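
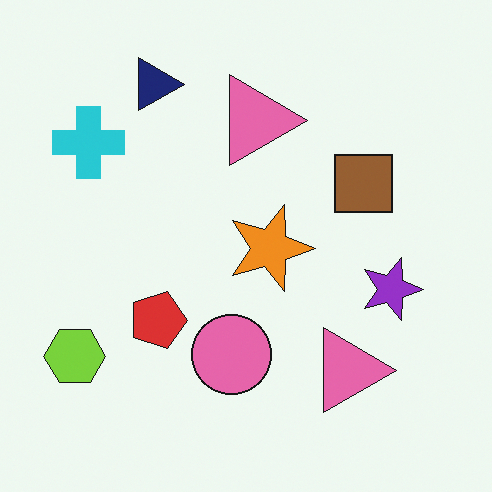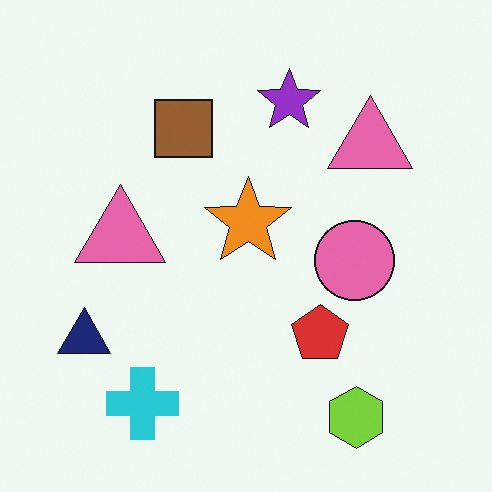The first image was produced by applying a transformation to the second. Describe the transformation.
The image was rotated 90° clockwise.

The lime hexagon sits in the bottom-right of the second image and the bottom-left of the first — consistent with a whole-image 90° clockwise rotation.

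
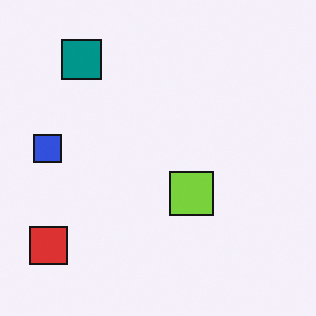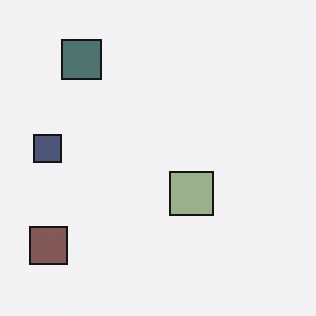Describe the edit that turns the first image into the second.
The image was heavily desaturated.

All colors are more muted and greyish — a global saturation change.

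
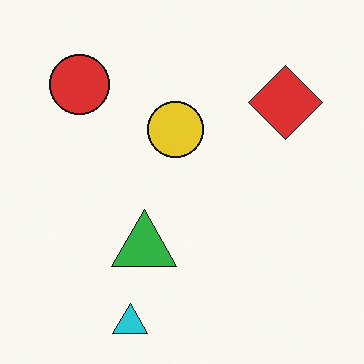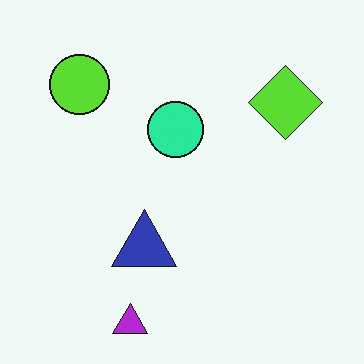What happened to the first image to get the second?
The transformation is: hue-shifted through roughly a third of the color wheel.

Every shape's color has rotated by the same amount around the hue wheel — a uniform hue shift.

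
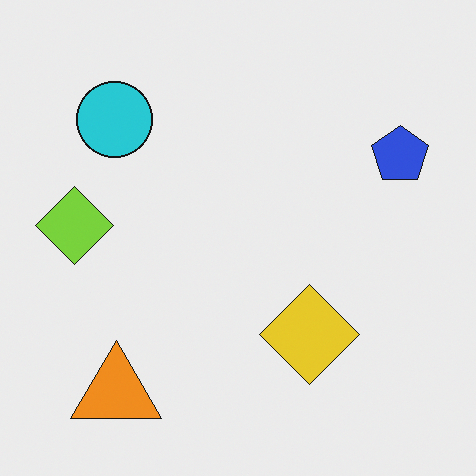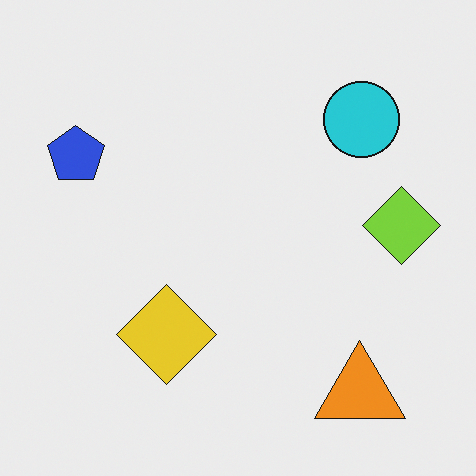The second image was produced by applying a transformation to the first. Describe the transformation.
This is the original image flipped horizontally (left ↔ right).

The lime diamond is in the left of the first image and the right of the second — shapes on opposite sides of the vertical midline have swapped in a mirror flip.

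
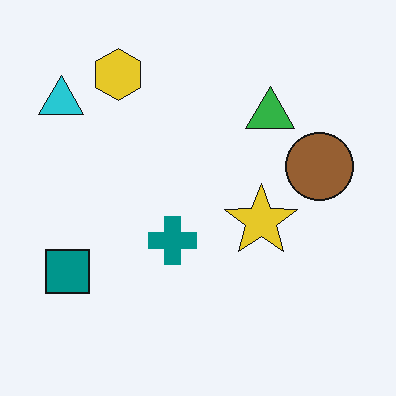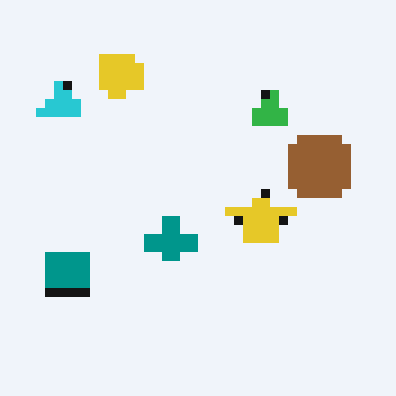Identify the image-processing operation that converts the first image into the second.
The transformation is: coarsely pixelated.

Shapes are reduced to large square blocks; fine edges and outlines are lost — a downscale-then-upscale (mosaic) effect.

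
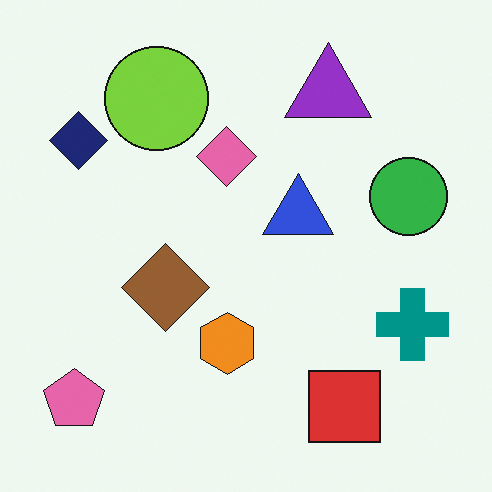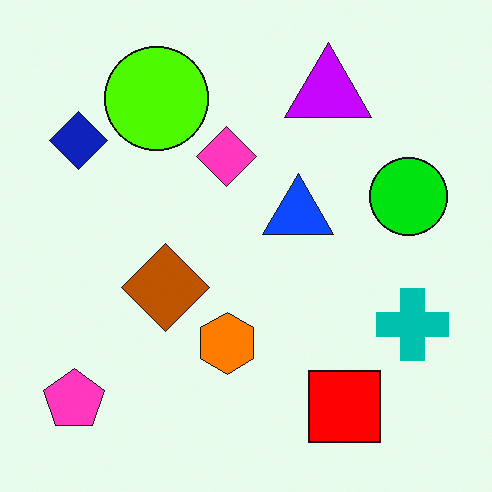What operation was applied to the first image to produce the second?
It was heavily oversaturated.

All colors are more vivid — a global saturation change.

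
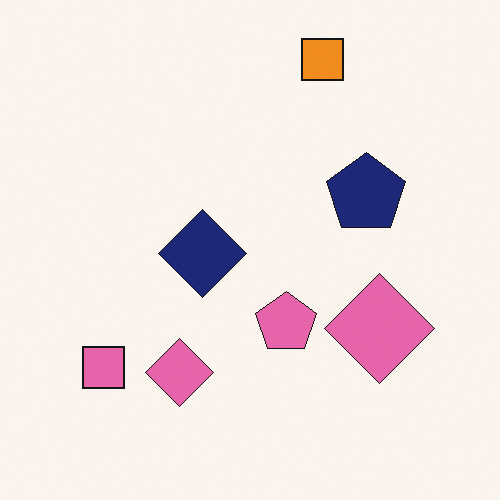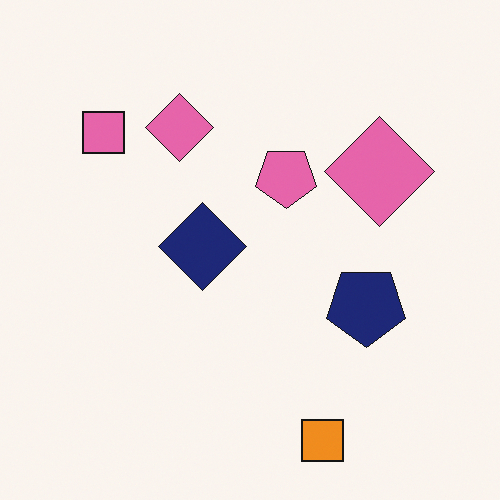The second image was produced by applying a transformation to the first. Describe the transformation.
The image was flipped vertically (top ↔ bottom).

The orange square is in the top of the first image and the bottom of the second — shapes on opposite sides of the horizontal midline have swapped in a mirror flip.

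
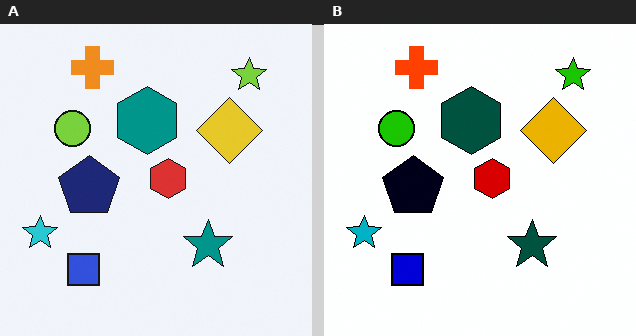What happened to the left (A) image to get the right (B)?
The image was given much higher contrast.

Tones are pushed away from mid-grey across the whole image — a global contrast change.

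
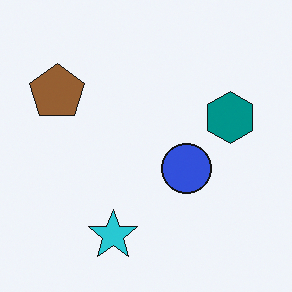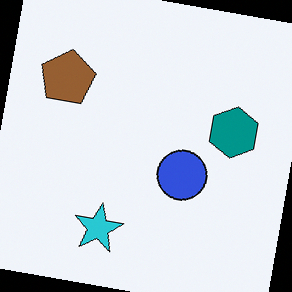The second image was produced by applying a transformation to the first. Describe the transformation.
The second image is the first rotated clockwise by a small amount.

Every shape is tilted by the same angle and the image corners show triangular fill wedges — a whole-image rotation by a non-right angle.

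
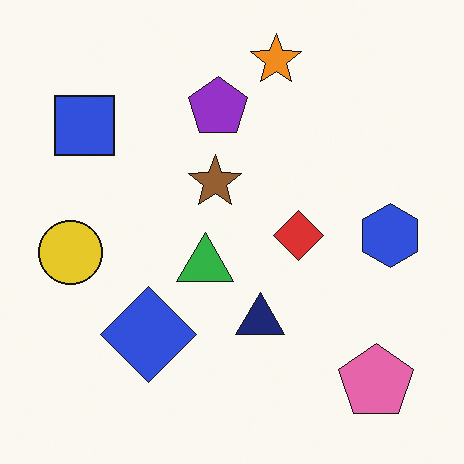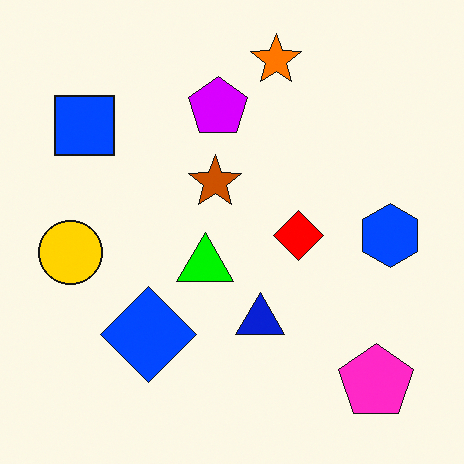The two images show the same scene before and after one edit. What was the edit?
Made much more vivid (saturation change).

All colors are more vivid — a global saturation change.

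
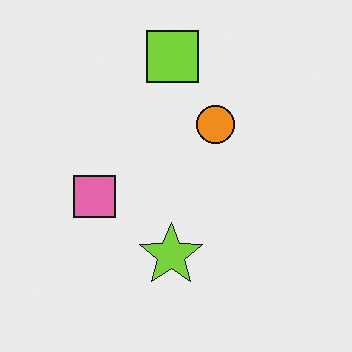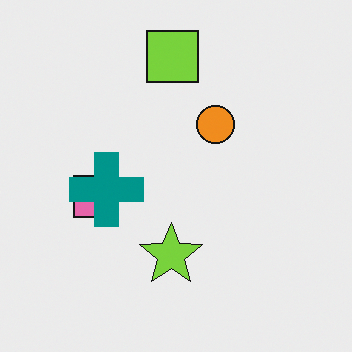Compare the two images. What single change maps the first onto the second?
It was overlaid with an additional teal cross.

A teal cross appears in the second image that is absent from the first.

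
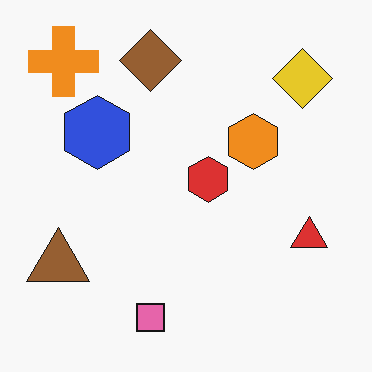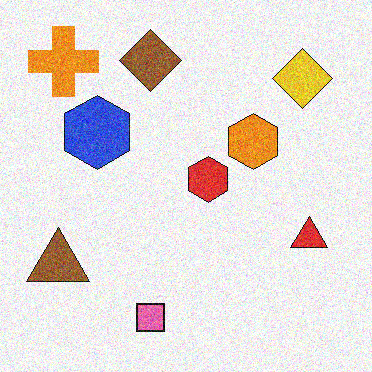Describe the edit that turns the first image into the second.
It was degraded with visible gaussian noise.

Random speckle covers the whole image, including the flat background.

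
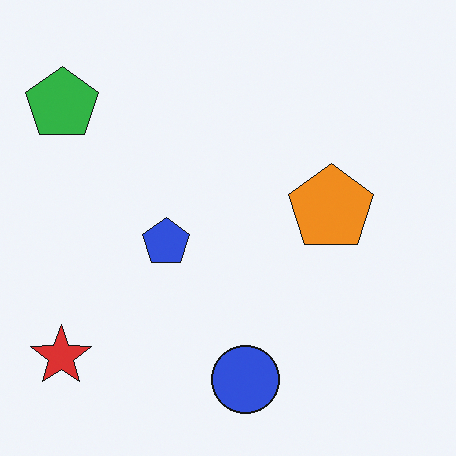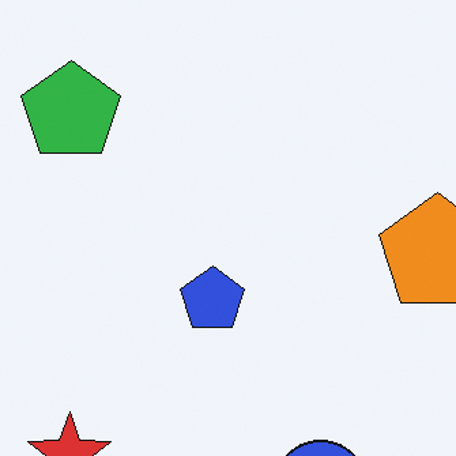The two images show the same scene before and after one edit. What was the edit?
Cropped slightly and scaled back up.

The visible shapes are larger and the field of view is narrower; shapes near the original edges may be partly or wholly outside the frame — a crop-and-rescale.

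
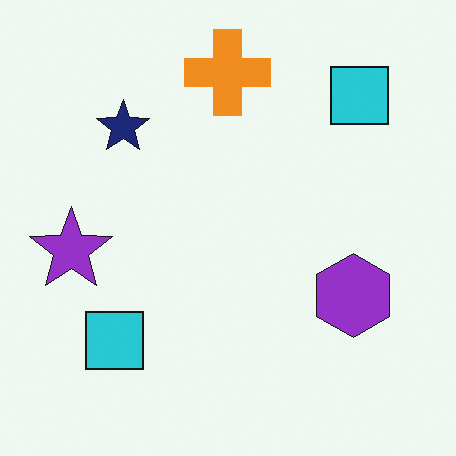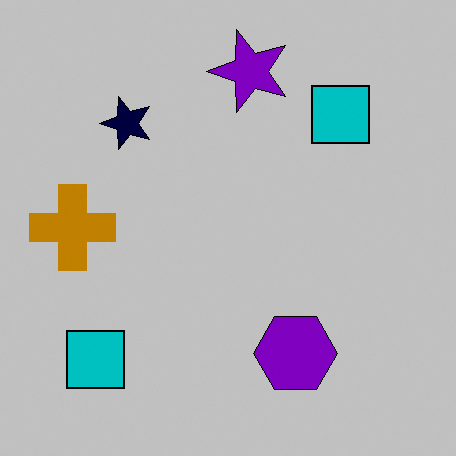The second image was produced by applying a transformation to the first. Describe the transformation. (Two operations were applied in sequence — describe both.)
It was aggressively posterized, then transposed (reflected across the top-left ↔ bottom-right diagonal).

Each flat color has snapped to a coarser quantized level — most visibly, the near-white background has dropped to a flat grey. Shapes have swapped their row and column positions — what was in the top-right is now in the bottom-left — a diagonal reflection.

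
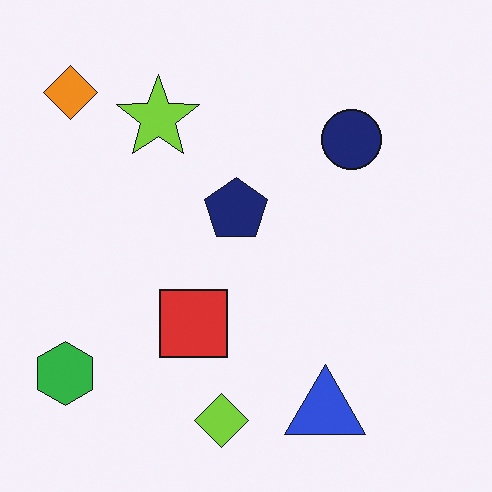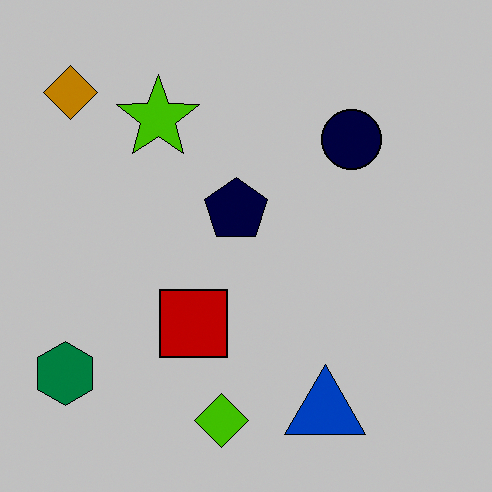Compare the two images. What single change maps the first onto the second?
The transformation is: aggressively posterized.

Each flat color has snapped to a coarser quantized level — most visibly, the near-white background has dropped to a flat grey.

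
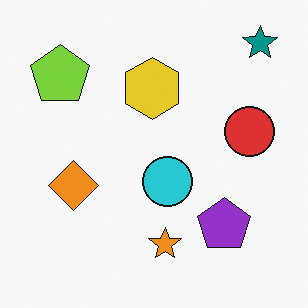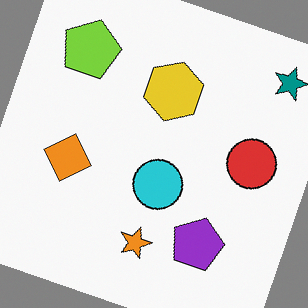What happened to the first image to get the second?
The second image is the first rotated clockwise by a clearly visible amount.

Every shape is tilted by the same angle and the image corners show triangular fill wedges — a whole-image rotation by a non-right angle.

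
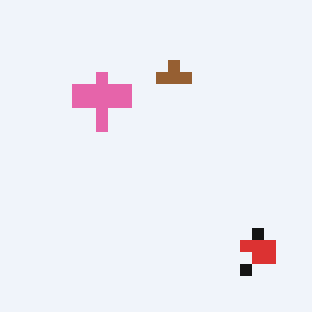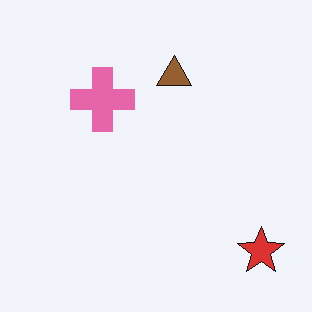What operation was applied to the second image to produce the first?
Coarsely pixelated.

Shapes are reduced to large square blocks; fine edges and outlines are lost — a downscale-then-upscale (mosaic) effect.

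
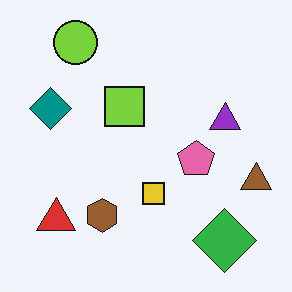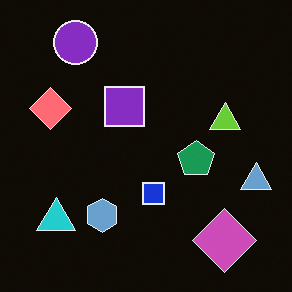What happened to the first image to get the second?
The image was color-inverted (negative).

The light background has become dark and every shape's color is its complement — a photographic negative.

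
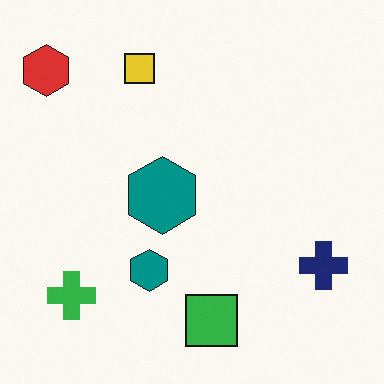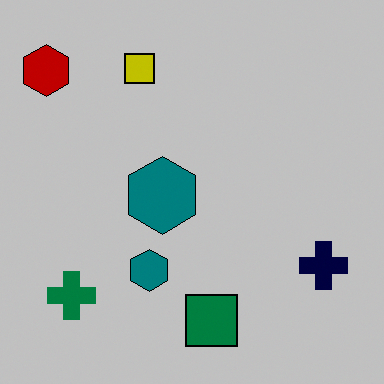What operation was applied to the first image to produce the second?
The second image is the first heavily posterized to just a handful of flat colors.

Each flat color has snapped to a coarser quantized level — most visibly, the near-white background has dropped to a flat grey.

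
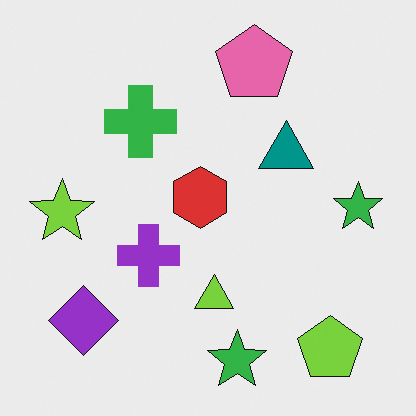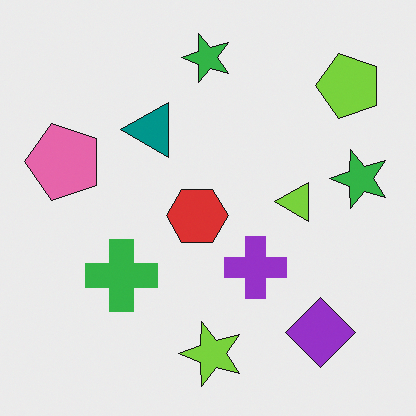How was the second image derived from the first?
The second image is the first rotated 90° counter-clockwise.

The lime pentagon sits in the bottom-right of the first image and the top-right of the second — consistent with a whole-image 90° counter-clockwise rotation.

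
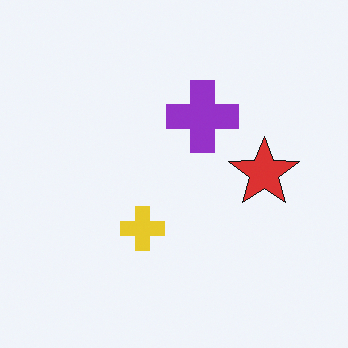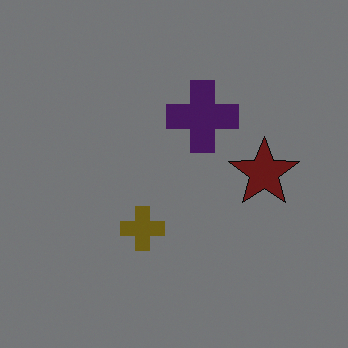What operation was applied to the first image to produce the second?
Darkened a lot.

Every pixel — background and shapes alike — is uniformly darkened.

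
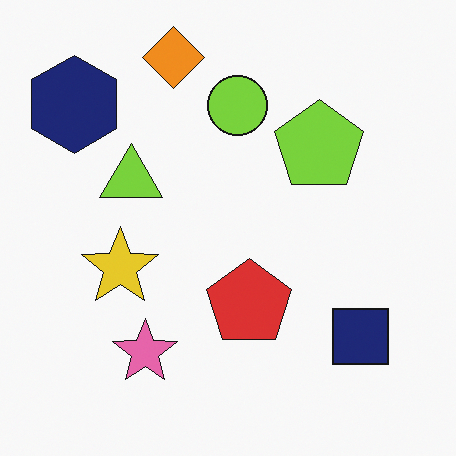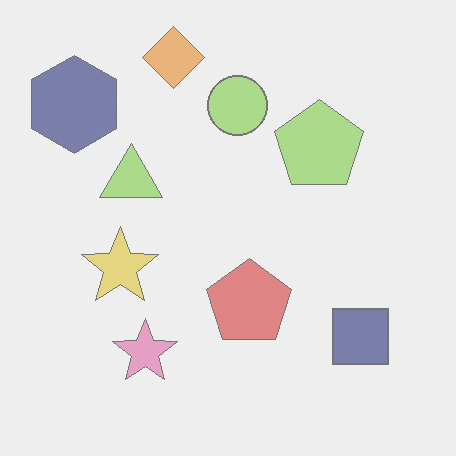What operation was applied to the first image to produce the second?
The second image is the first washed out (contrast reduced).

Tones are pushed toward mid-grey across the whole image — a global contrast change.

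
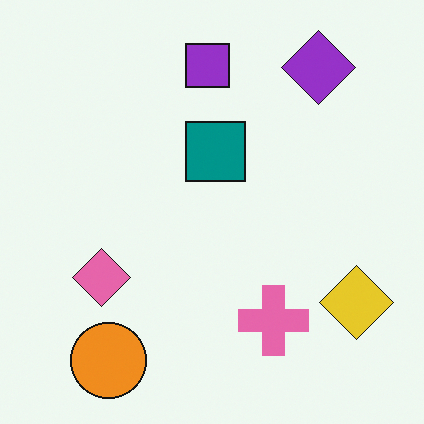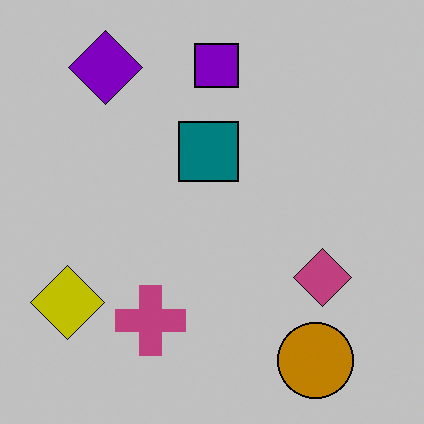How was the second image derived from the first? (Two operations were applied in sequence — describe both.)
This is the original image flipped horizontally (left ↔ right), then heavily posterized to just a handful of flat colors.

The yellow diamond is in the bottom-right of the first image and the bottom-left of the second — shapes on opposite sides of the vertical midline have swapped in a mirror flip. Each flat color has snapped to a coarser quantized level — most visibly, the near-white background has dropped to a flat grey.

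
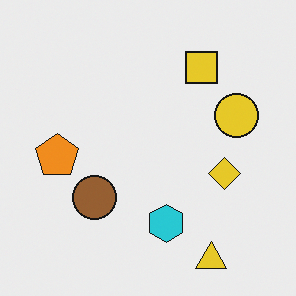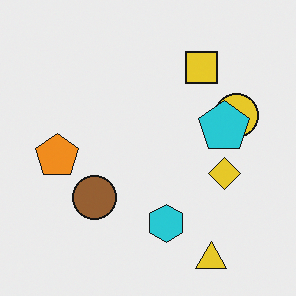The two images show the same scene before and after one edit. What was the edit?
The second image is the first overlaid with an additional cyan pentagon.

A cyan pentagon appears in the second image that is absent from the first.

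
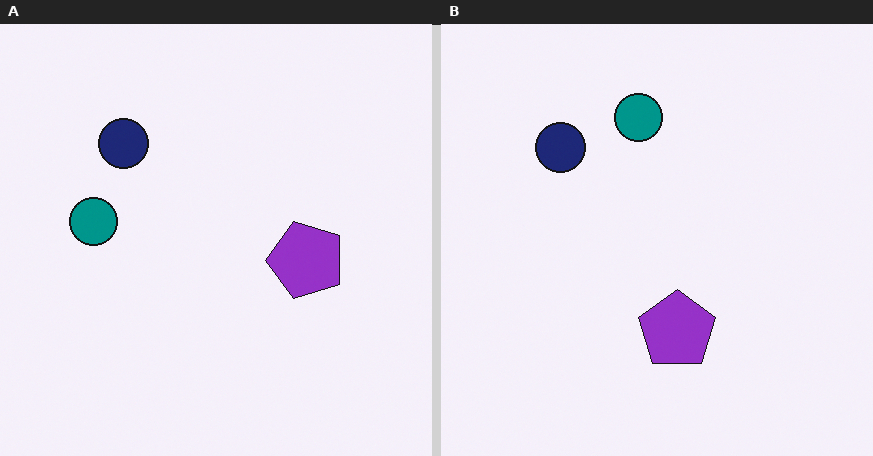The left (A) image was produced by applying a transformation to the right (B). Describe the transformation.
The image was transposed (reflected across the top-left ↔ bottom-right diagonal).

Shapes have swapped their row and column positions — what was in the top-right is now in the bottom-left — a diagonal reflection.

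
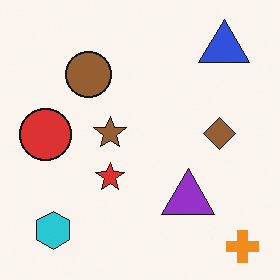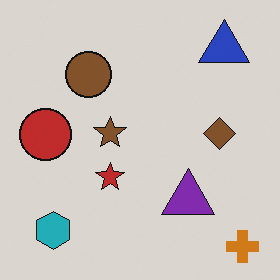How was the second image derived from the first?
It was slightly darkened.

Every pixel — background and shapes alike — is uniformly darkened.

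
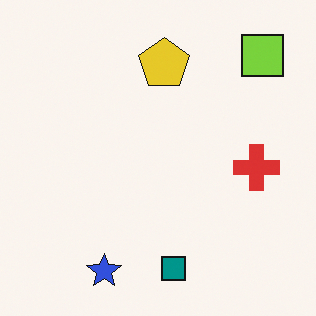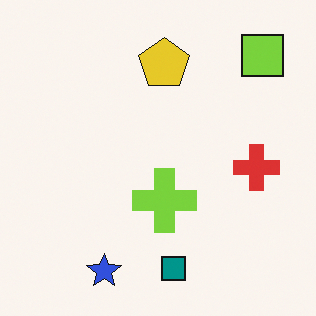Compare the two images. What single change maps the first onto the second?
Overlaid with an additional lime cross.

A lime cross appears in the second image that is absent from the first.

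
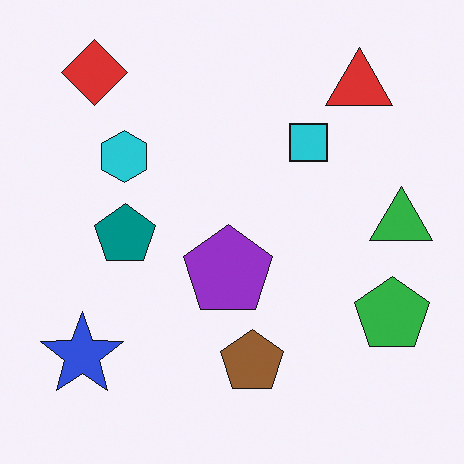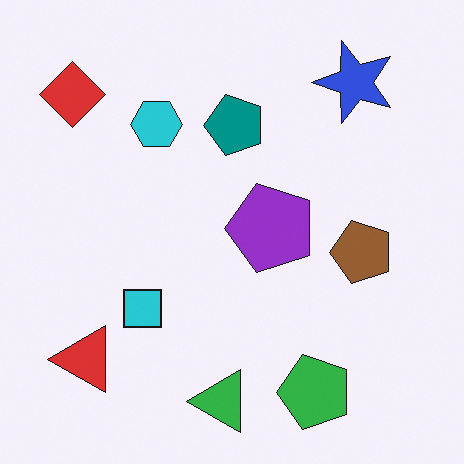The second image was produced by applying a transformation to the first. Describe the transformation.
The image was transposed (reflected across the top-left ↔ bottom-right diagonal).

Shapes have swapped their row and column positions — what was in the top-right is now in the bottom-left — a diagonal reflection.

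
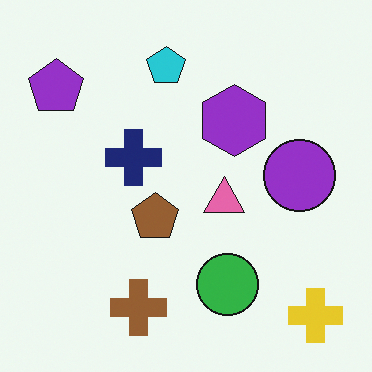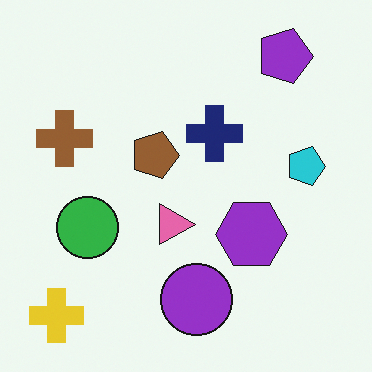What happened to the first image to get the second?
Rotated 90° clockwise.

The yellow cross sits in the bottom-right of the first image and the bottom-left of the second — consistent with a whole-image 90° clockwise rotation.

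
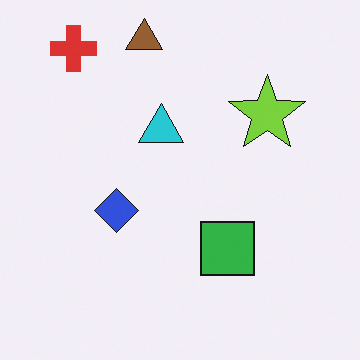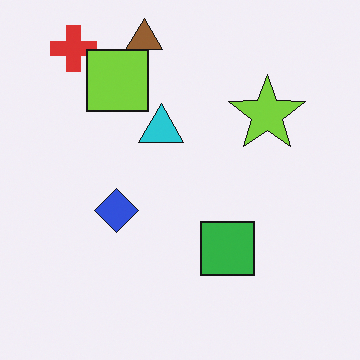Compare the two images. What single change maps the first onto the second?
The transformation is: overlaid with an additional lime square.

A lime square appears in the second image that is absent from the first.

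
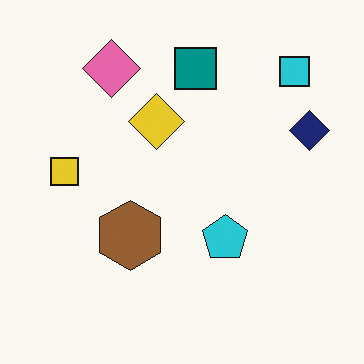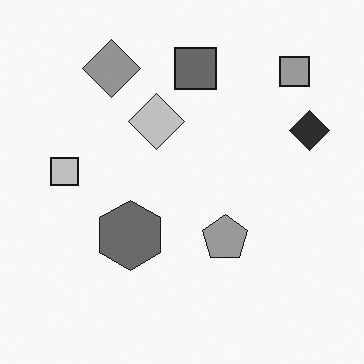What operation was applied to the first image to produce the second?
The transformation is: converted to grayscale.

All color is removed — every shape is now a shade of grey.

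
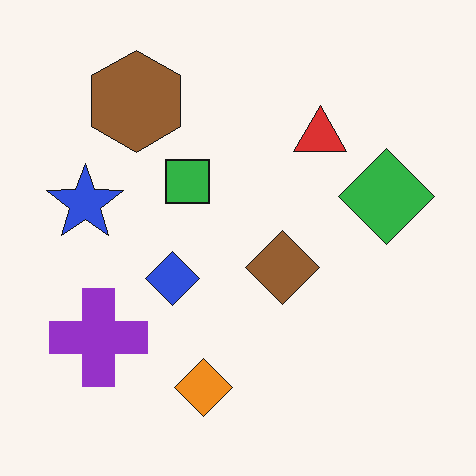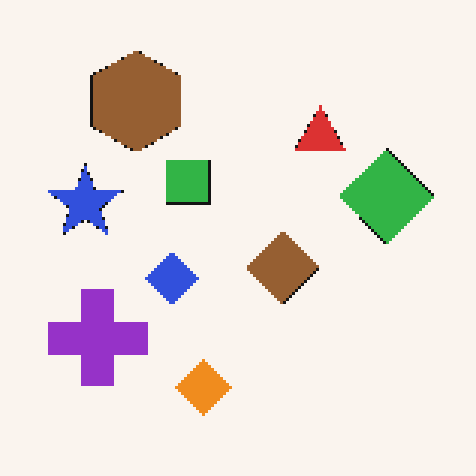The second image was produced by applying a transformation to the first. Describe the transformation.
It was lightly pixelated (a mild mosaic effect).

Shapes are reduced to large square blocks; fine edges and outlines are lost — a downscale-then-upscale (mosaic) effect.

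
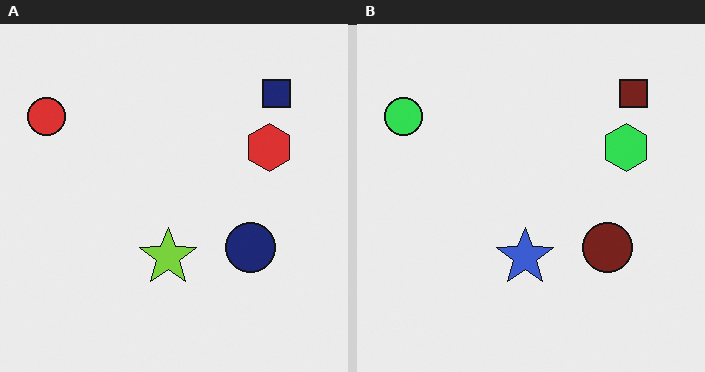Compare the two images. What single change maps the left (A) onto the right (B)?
Hue-shifted by a moderate amount.

Every shape's color has rotated by the same amount around the hue wheel — a uniform hue shift.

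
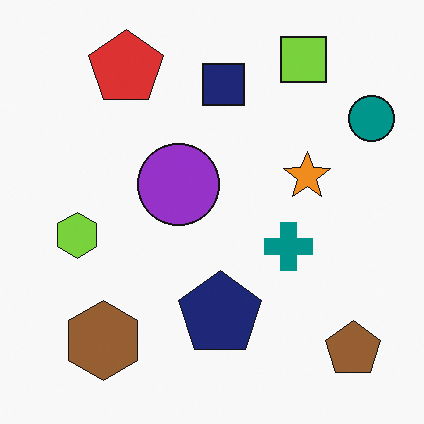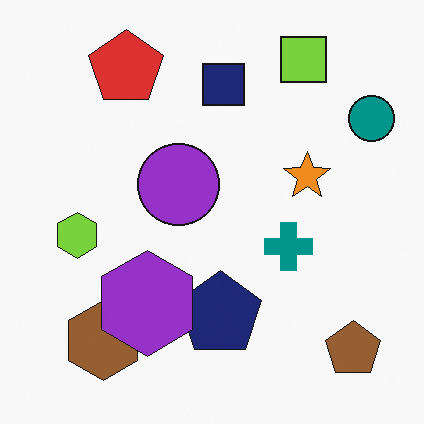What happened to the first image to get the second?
The transformation is: overlaid with an additional purple hexagon.

A purple hexagon appears in the second image that is absent from the first.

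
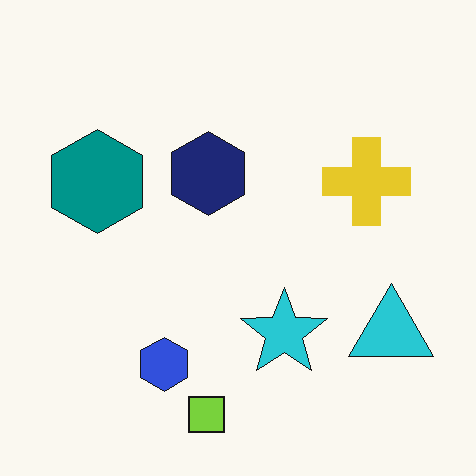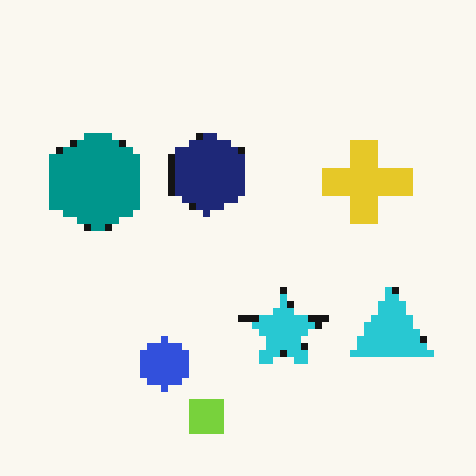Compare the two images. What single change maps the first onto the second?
The image was moderately pixelated.

Shapes are reduced to large square blocks; fine edges and outlines are lost — a downscale-then-upscale (mosaic) effect.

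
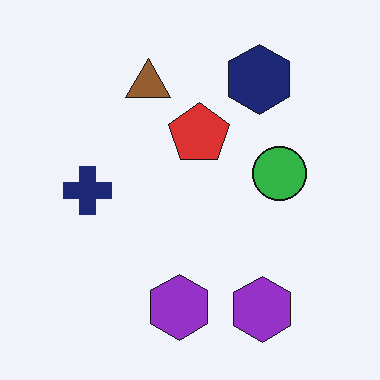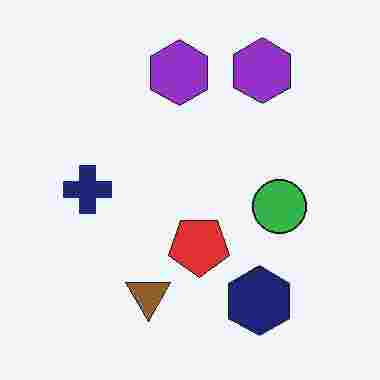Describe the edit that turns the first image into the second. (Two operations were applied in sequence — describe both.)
It was flipped vertically (top ↔ bottom), then heavily JPEG-compressed with obvious blocking artifacts.

The navy hexagon is in the top-right of the first image and the bottom-right of the second — shapes on opposite sides of the horizontal midline have swapped in a mirror flip. Blocky 8×8 compression artifacts appear around shape edges and the flat background shows ringing — characteristic JPEG degradation.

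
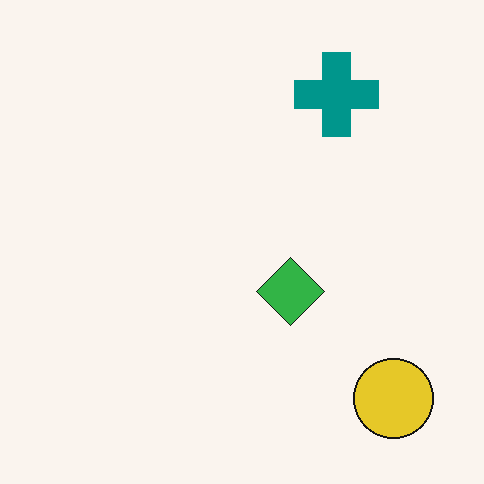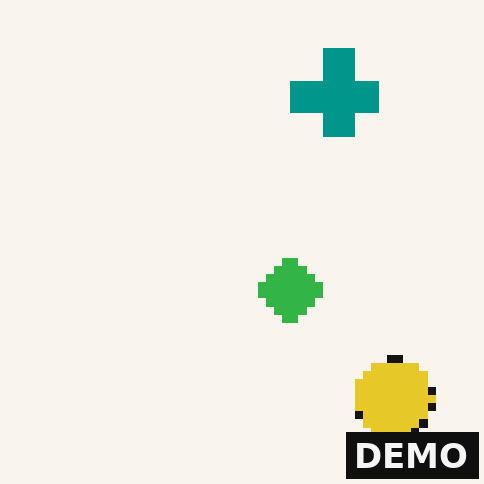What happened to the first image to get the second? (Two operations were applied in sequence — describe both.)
The image was moderately pixelated, then watermarked with the text "DEMO" in the lower-right corner.

Shapes are reduced to large square blocks; fine edges and outlines are lost — a downscale-then-upscale (mosaic) effect. A dark label reading "DEMO" appears in the lower-right corner.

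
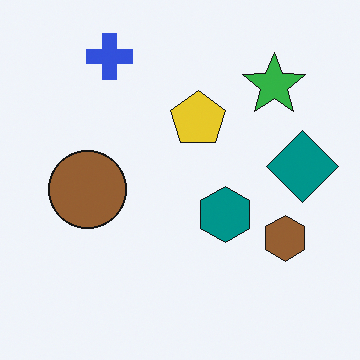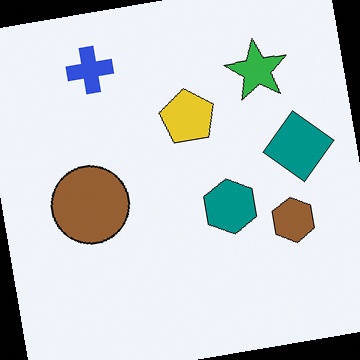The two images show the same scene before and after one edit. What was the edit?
This is the original image rotated counter-clockwise by a slight angle.

Every shape is tilted by the same angle and the image corners show triangular fill wedges — a whole-image rotation by a non-right angle.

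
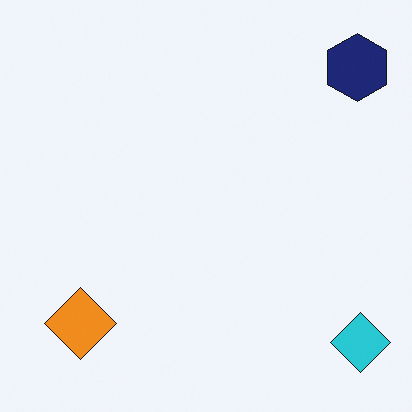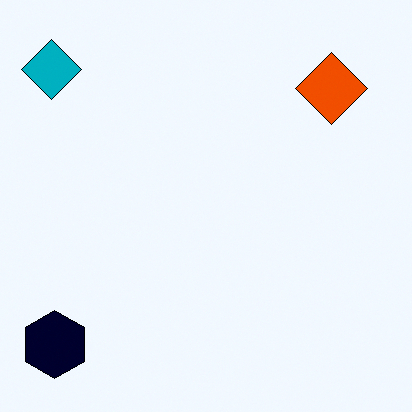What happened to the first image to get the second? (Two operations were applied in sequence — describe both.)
The image was given much higher contrast, then rotated 180°.

Tones are pushed away from mid-grey across the whole image — a global contrast change. The cyan diamond sits in the bottom-right of the first image and the top-left of the second — consistent with a whole-image 180° rotation.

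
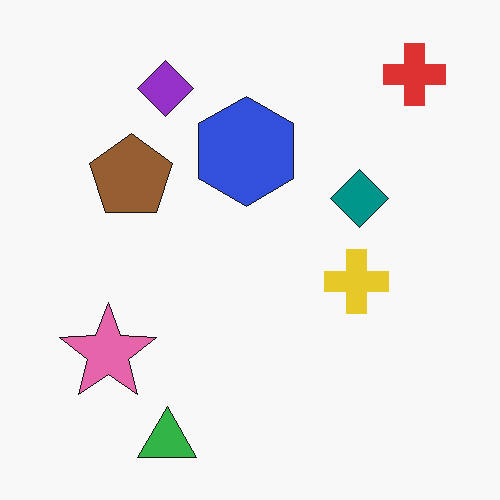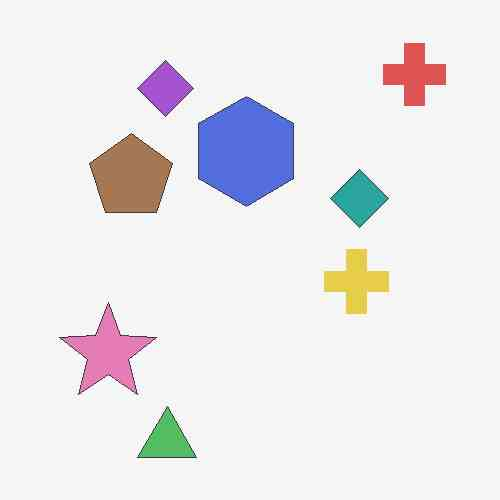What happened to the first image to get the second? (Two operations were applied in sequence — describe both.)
The second image is the first given slightly reduced contrast, then JPEG-compressed with visible artifacts.

Tones are pushed toward mid-grey across the whole image — a global contrast change. Blocky 8×8 compression artifacts appear around shape edges and the flat background shows ringing — characteristic JPEG degradation.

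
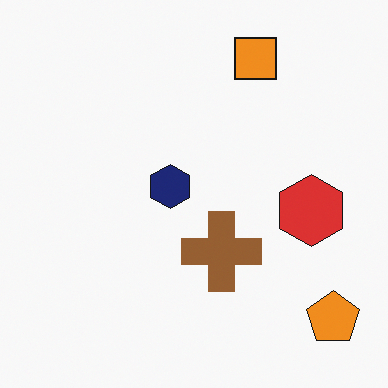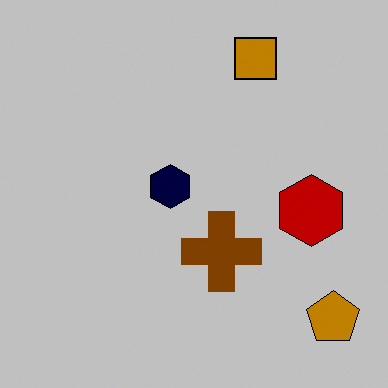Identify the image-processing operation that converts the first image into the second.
Heavily posterized to just a handful of flat colors.

Each flat color has snapped to a coarser quantized level — most visibly, the near-white background has dropped to a flat grey.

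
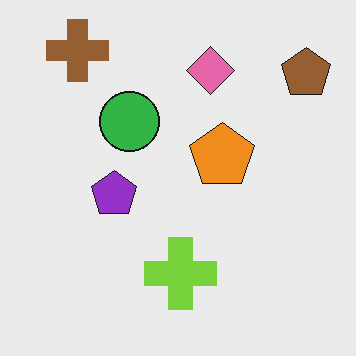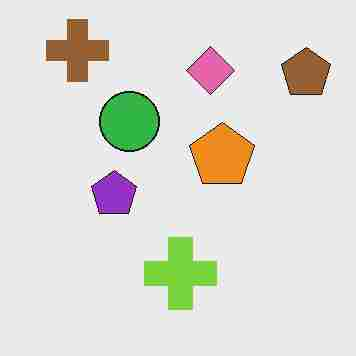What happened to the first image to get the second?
This is the original image heavily JPEG-compressed with obvious blocking artifacts.

Blocky 8×8 compression artifacts appear around shape edges and the flat background shows ringing — characteristic JPEG degradation.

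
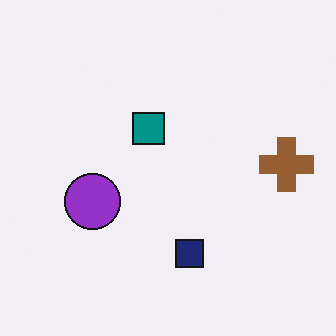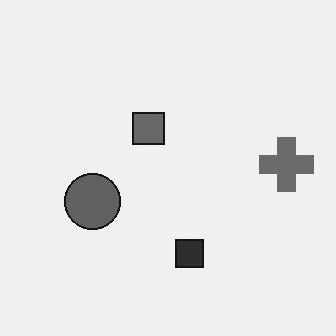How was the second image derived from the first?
Converted to grayscale.

All color is removed — every shape is now a shade of grey.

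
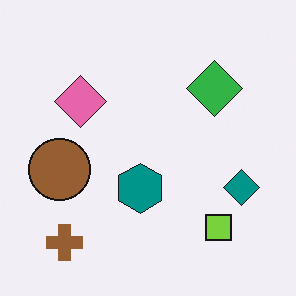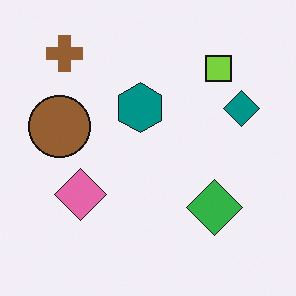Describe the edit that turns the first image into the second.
This is the original image flipped vertically (top ↔ bottom).

The brown cross is in the bottom-left of the first image and the top-left of the second — shapes on opposite sides of the horizontal midline have swapped in a mirror flip.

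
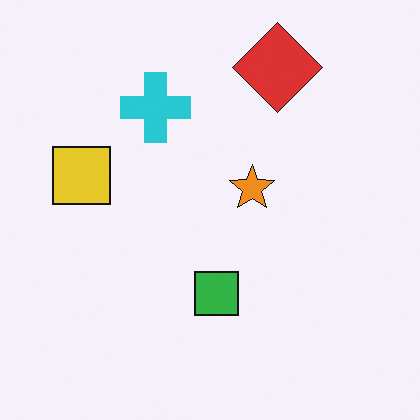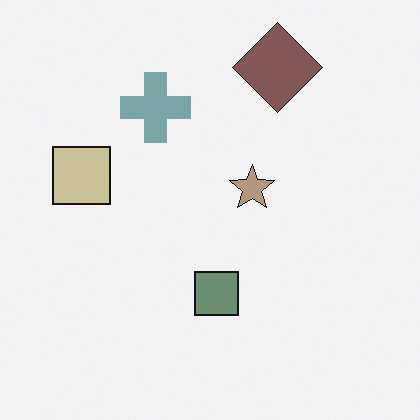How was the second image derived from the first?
The transformation is: heavily desaturated.

All colors are more muted and greyish — a global saturation change.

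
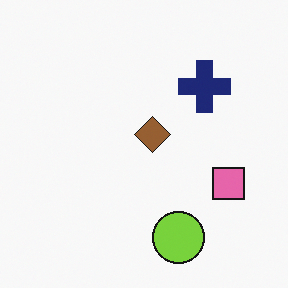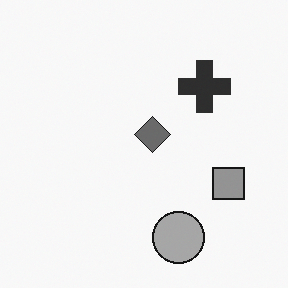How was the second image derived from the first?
It was converted to grayscale.

All color is removed — every shape is now a shade of grey.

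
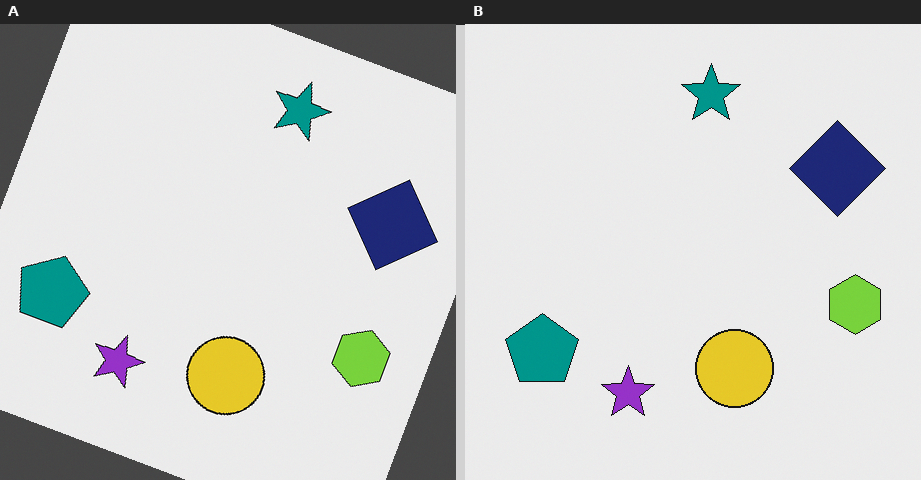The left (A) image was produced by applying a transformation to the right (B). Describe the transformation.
The left (A) image is the right (B) rotated clockwise by a clearly visible amount.

Every shape is tilted by the same angle and the image corners show triangular fill wedges — a whole-image rotation by a non-right angle.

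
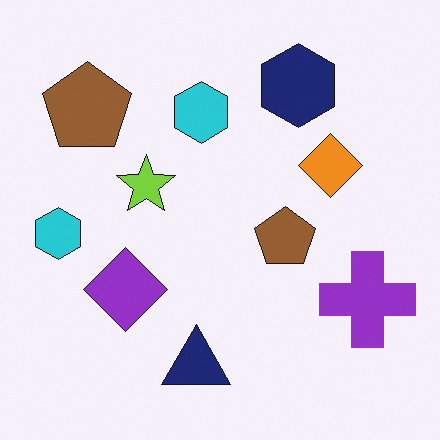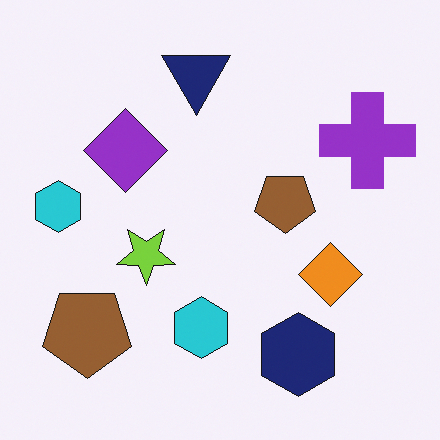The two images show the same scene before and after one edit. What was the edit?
The transformation is: flipped vertically (top ↔ bottom).

The navy triangle is in the bottom of the first image and the top of the second — shapes on opposite sides of the horizontal midline have swapped in a mirror flip.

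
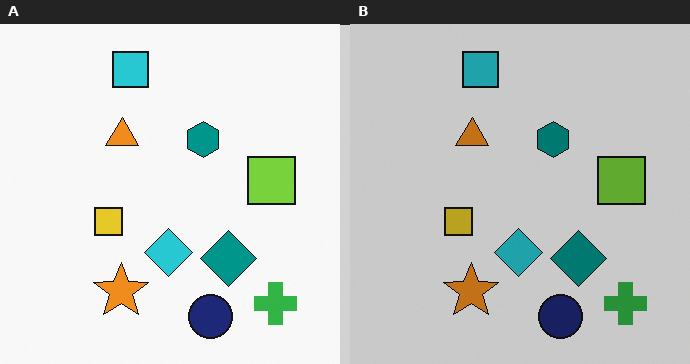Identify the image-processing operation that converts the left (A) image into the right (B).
The transformation is: darkened a little.

Every pixel — background and shapes alike — is uniformly darkened.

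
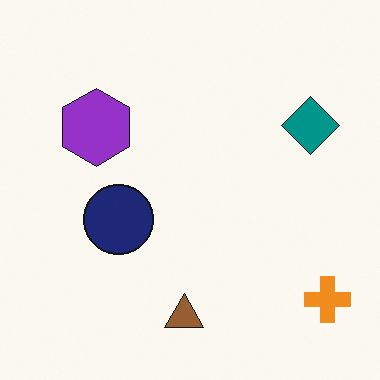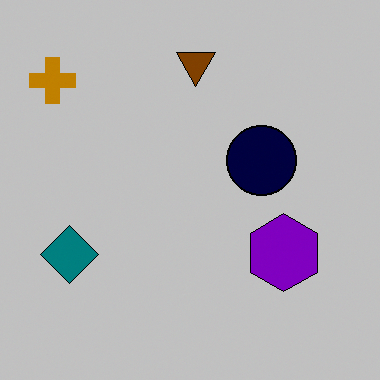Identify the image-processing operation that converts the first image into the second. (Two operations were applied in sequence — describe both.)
The second image is the first rotated 180°, then aggressively posterized.

The orange cross sits in the bottom-right of the first image and the top-left of the second — consistent with a whole-image 180° rotation. Each flat color has snapped to a coarser quantized level — most visibly, the near-white background has dropped to a flat grey.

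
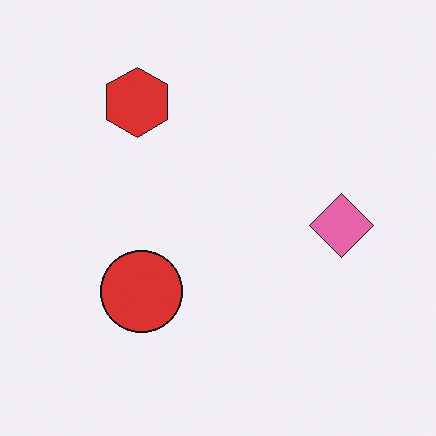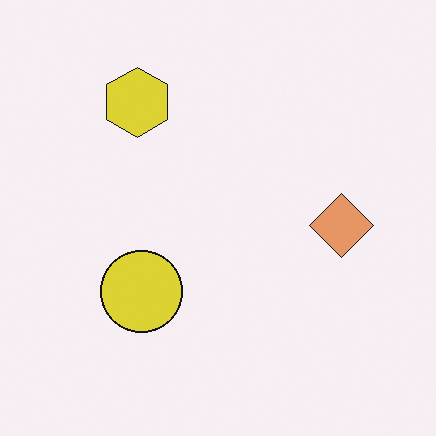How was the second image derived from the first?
This is the original image hue-shifted slightly.

Every shape's color has rotated by the same amount around the hue wheel — a uniform hue shift.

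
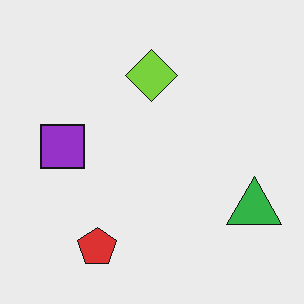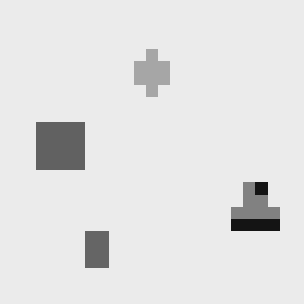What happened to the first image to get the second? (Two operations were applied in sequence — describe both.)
The second image is the first converted to grayscale, then coarsely pixelated.

All color is removed — every shape is now a shade of grey. Shapes are reduced to large square blocks; fine edges and outlines are lost — a downscale-then-upscale (mosaic) effect.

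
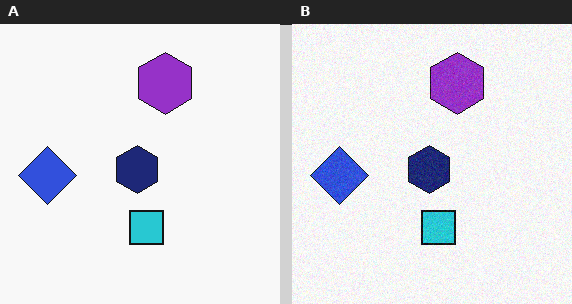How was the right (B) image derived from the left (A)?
This is the original image degraded with light additive noise.

Random speckle covers the whole image, including the flat background.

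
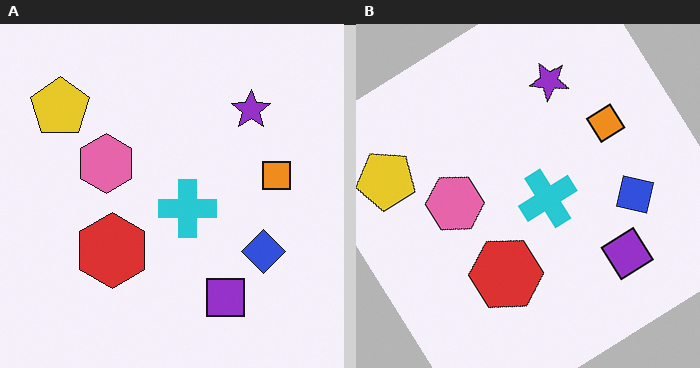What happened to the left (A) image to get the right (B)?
It was rotated counter-clockwise by a large amount — several tens of degrees.

Every shape is tilted by the same angle and the image corners show triangular fill wedges — a whole-image rotation by a non-right angle.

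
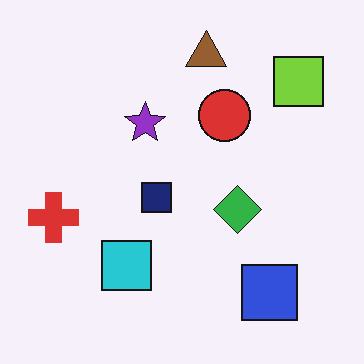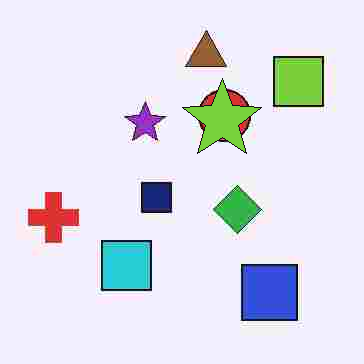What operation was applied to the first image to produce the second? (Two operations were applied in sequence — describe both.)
This is the original image degraded with heavy JPEG compression, then overlaid with an additional lime star.

Blocky 8×8 compression artifacts appear around shape edges and the flat background shows ringing — characteristic JPEG degradation. A lime star appears in the second image that is absent from the first.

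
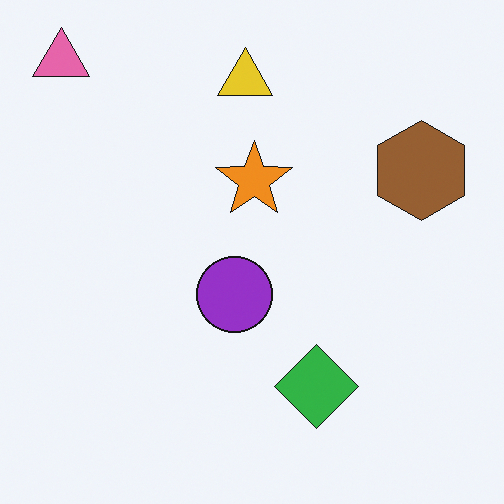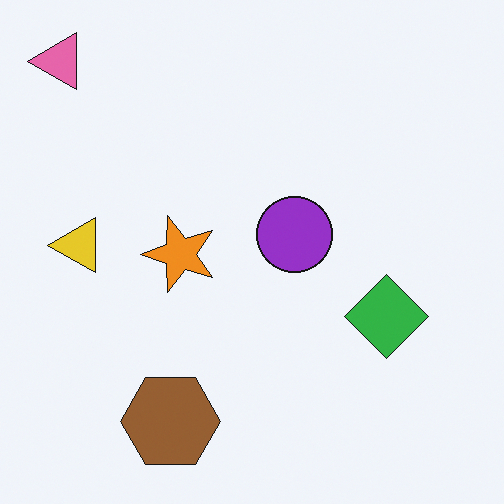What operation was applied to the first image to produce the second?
It was transposed (reflected across the top-left ↔ bottom-right diagonal).

Shapes have swapped their row and column positions — what was in the top-right is now in the bottom-left — a diagonal reflection.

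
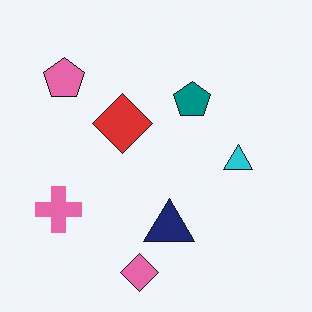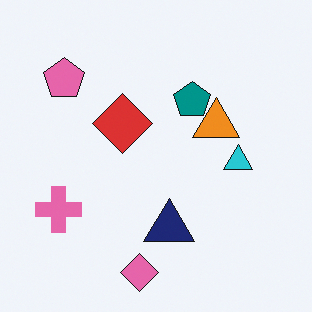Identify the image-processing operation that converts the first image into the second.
It was overlaid with an additional orange triangle.

An orange triangle appears in the second image that is absent from the first.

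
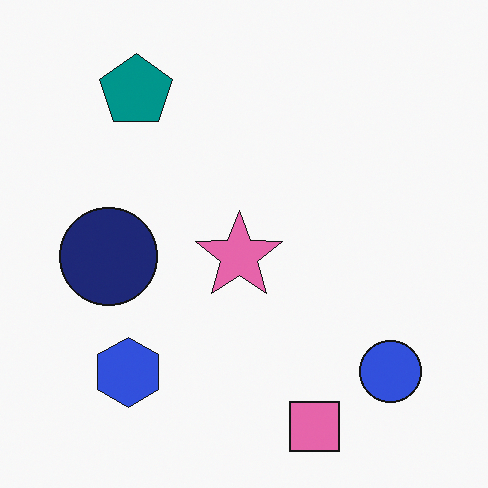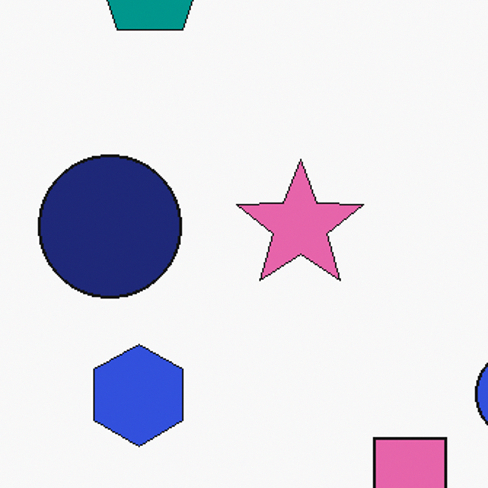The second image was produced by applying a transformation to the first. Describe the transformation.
It was cropped slightly and scaled back up.

The visible shapes are larger and the field of view is narrower; shapes near the original edges may be partly or wholly outside the frame — a crop-and-rescale.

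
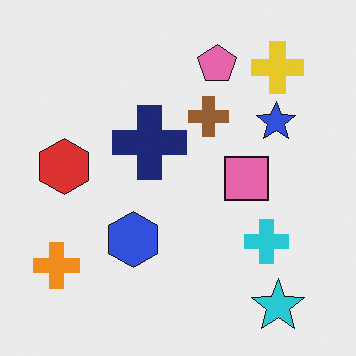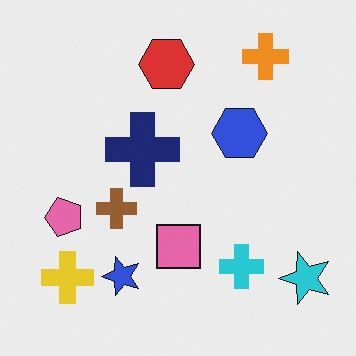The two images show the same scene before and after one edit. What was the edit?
It was transposed (reflected across the top-left ↔ bottom-right diagonal).

Shapes have swapped their row and column positions — what was in the top-right is now in the bottom-left — a diagonal reflection.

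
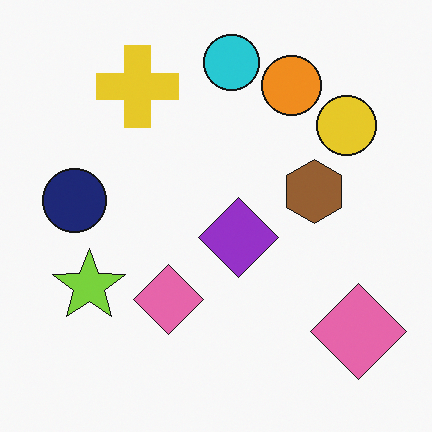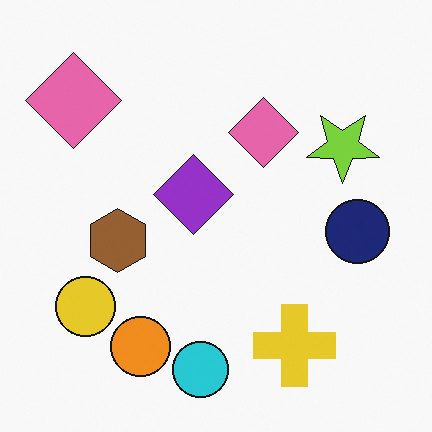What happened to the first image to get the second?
It was rotated 180°.

The yellow circle sits in the top-right of the first image and the bottom-left of the second — consistent with a whole-image 180° rotation.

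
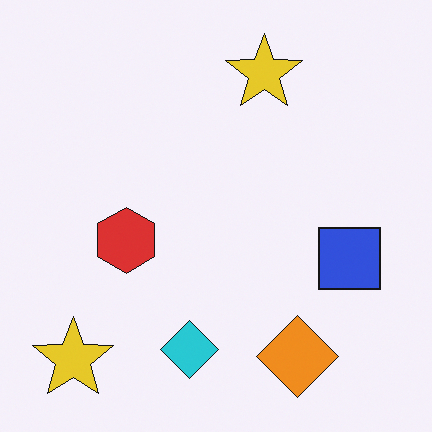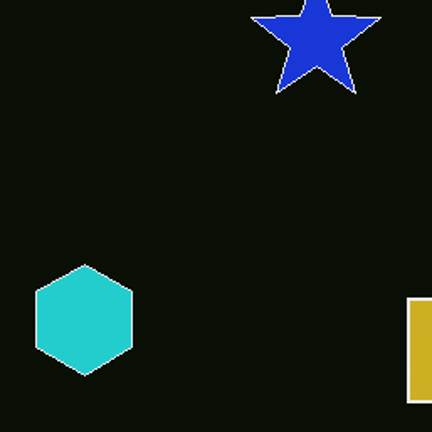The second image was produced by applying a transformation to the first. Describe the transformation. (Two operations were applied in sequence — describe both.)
This is the original image color-inverted (negative), then cropped tightly and scaled back up.

The light background has become dark and every shape's color is its complement — a photographic negative. The visible shapes are larger and the field of view is narrower; shapes near the original edges may be partly or wholly outside the frame — a crop-and-rescale.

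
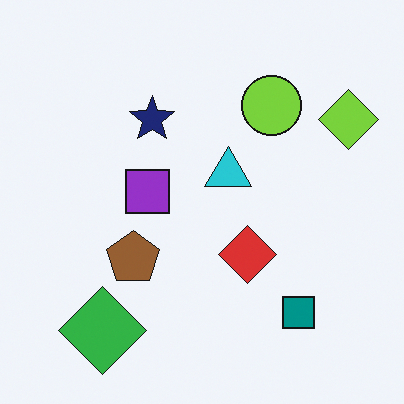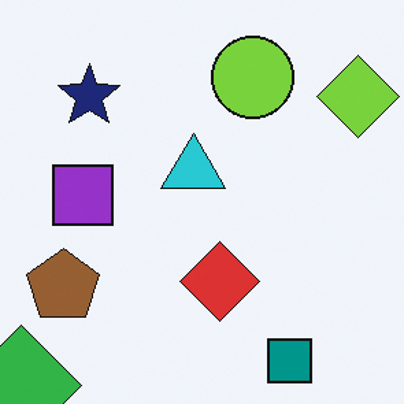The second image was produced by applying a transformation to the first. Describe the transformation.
The second image is the first cropped slightly and scaled back up.

The visible shapes are larger and the field of view is narrower; shapes near the original edges may be partly or wholly outside the frame — a crop-and-rescale.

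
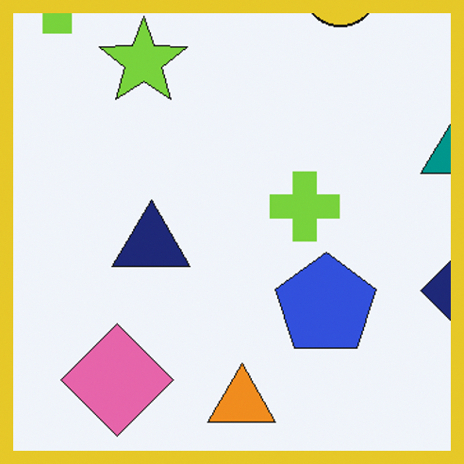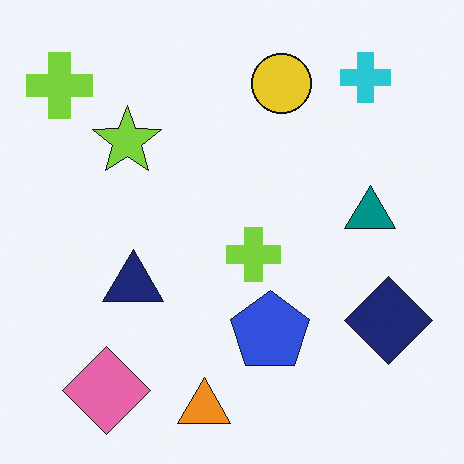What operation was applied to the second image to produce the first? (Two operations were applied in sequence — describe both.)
It was cropped slightly and scaled back up, then framed with a yellow border.

The visible shapes are larger and the field of view is narrower; shapes near the original edges may be partly or wholly outside the frame — a crop-and-rescale. A solid yellow frame runs around the edge of the first image, with the content slightly shrunk inside it.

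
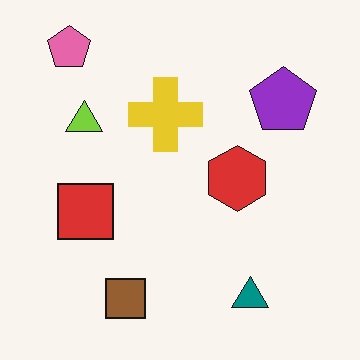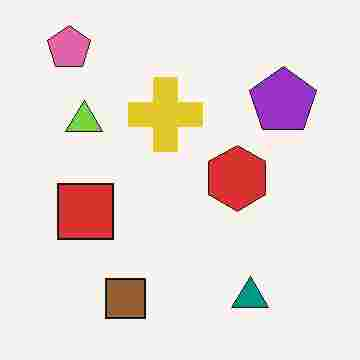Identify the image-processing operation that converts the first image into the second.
The image was degraded with heavy JPEG compression.

Blocky 8×8 compression artifacts appear around shape edges and the flat background shows ringing — characteristic JPEG degradation.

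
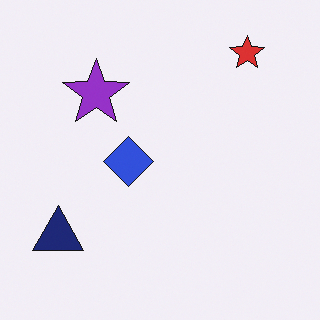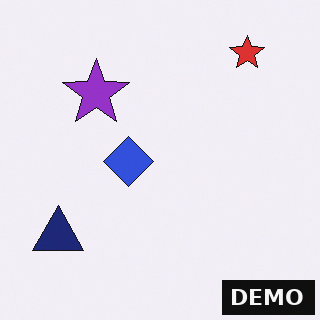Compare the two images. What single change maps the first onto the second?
The image was watermarked with the text "DEMO" in the lower-right corner.

A dark label reading "DEMO" appears in the lower-right corner.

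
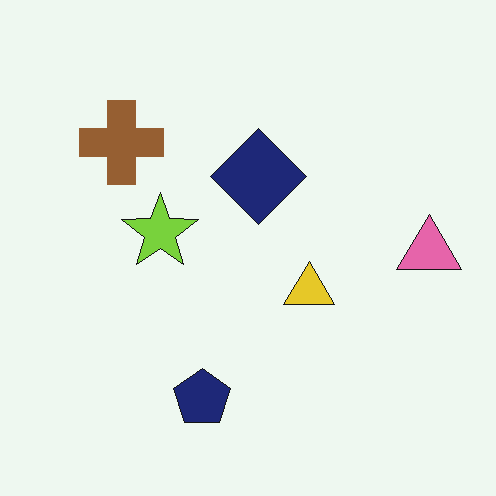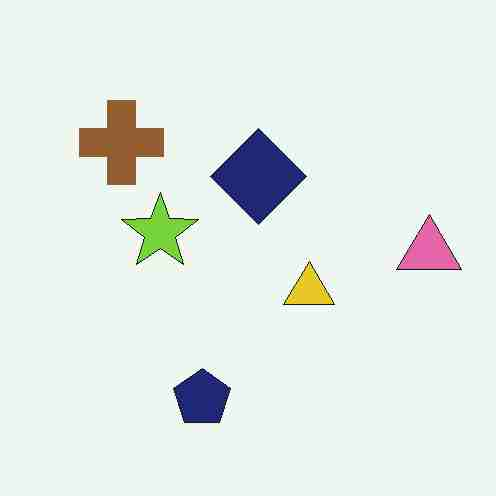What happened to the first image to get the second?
The second image is the first heavily JPEG-compressed with obvious blocking artifacts.

Blocky 8×8 compression artifacts appear around shape edges and the flat background shows ringing — characteristic JPEG degradation.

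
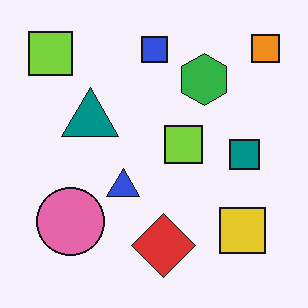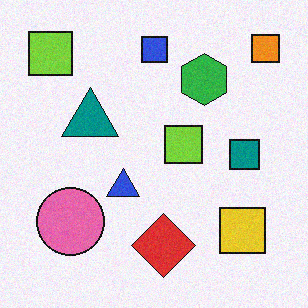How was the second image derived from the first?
The image was degraded with a light layer of grain.

Random speckle covers the whole image, including the flat background.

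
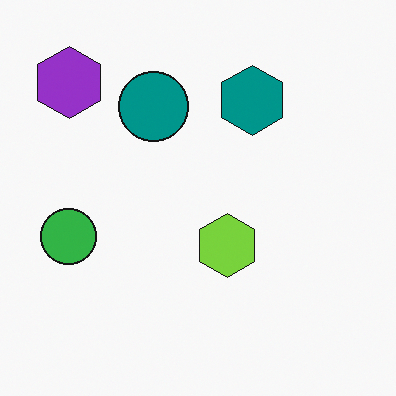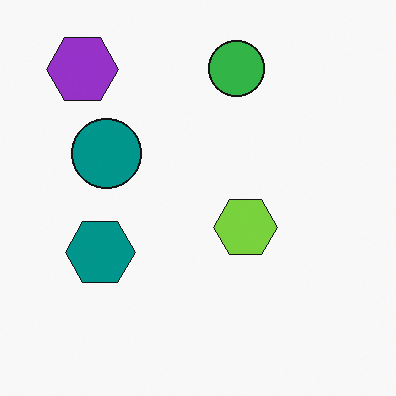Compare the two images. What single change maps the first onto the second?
The transformation is: transposed (reflected across the top-left ↔ bottom-right diagonal).

Shapes have swapped their row and column positions — what was in the top-right is now in the bottom-left — a diagonal reflection.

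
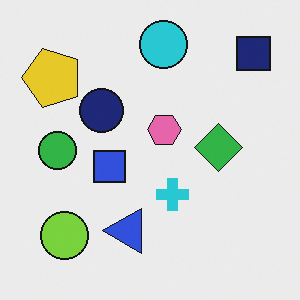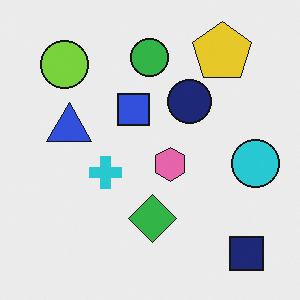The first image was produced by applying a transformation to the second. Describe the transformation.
Rotated 90° counter-clockwise.

The navy square sits in the bottom-right of the second image and the top-right of the first — consistent with a whole-image 90° counter-clockwise rotation.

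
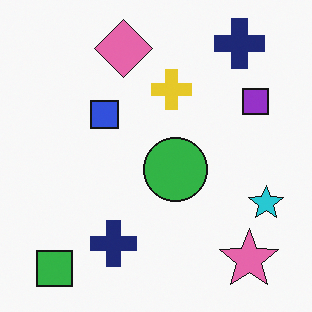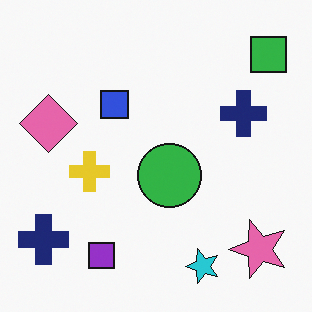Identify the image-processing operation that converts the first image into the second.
This is the original image transposed (reflected across the top-left ↔ bottom-right diagonal).

Shapes have swapped their row and column positions — what was in the top-right is now in the bottom-left — a diagonal reflection.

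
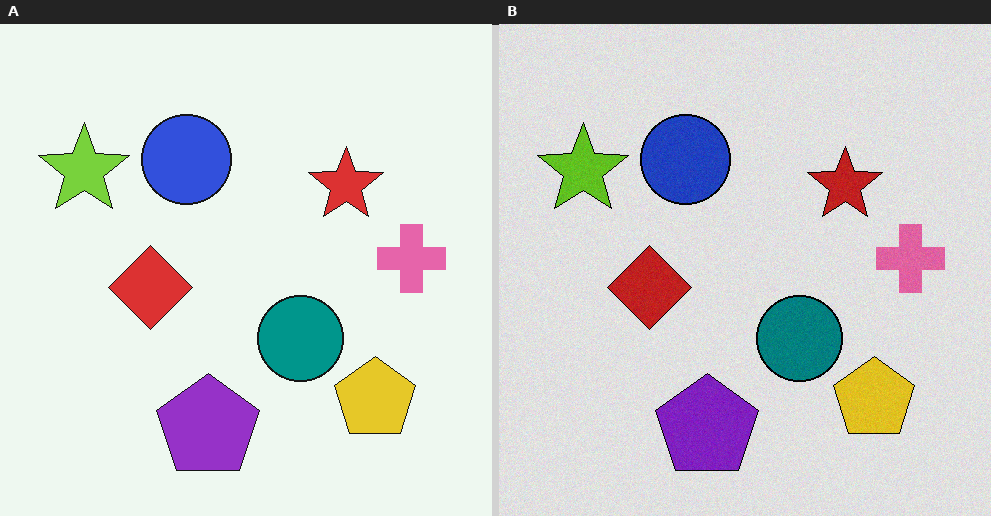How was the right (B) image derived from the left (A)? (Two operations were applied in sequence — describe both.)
Moderately posterized, then degraded with a light layer of grain.

Each flat color has snapped to a coarser quantized level — most visibly, the near-white background has dropped to a flat grey. Random speckle covers the whole image, including the flat background.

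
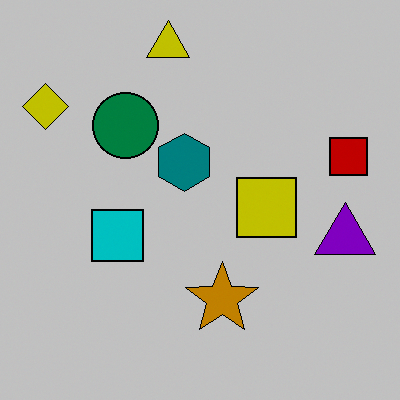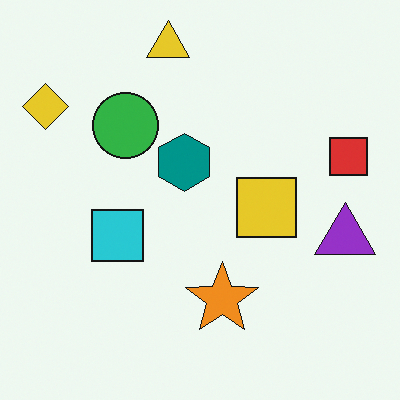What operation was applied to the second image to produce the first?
The first image is the second heavily posterized to just a handful of flat colors.

Each flat color has snapped to a coarser quantized level — most visibly, the near-white background has dropped to a flat grey.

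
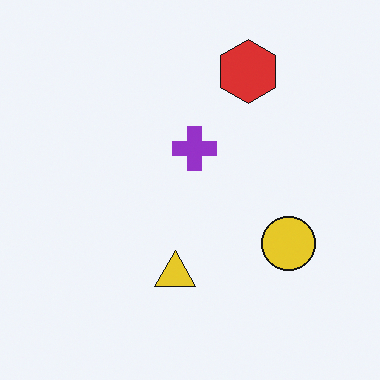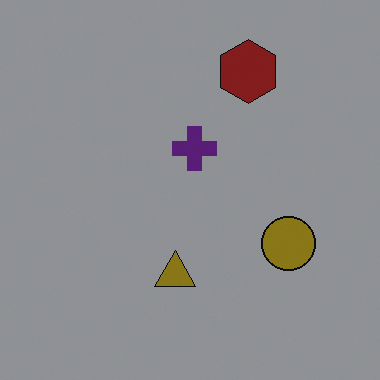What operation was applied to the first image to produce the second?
The image was substantially darkened.

Every pixel — background and shapes alike — is uniformly darkened.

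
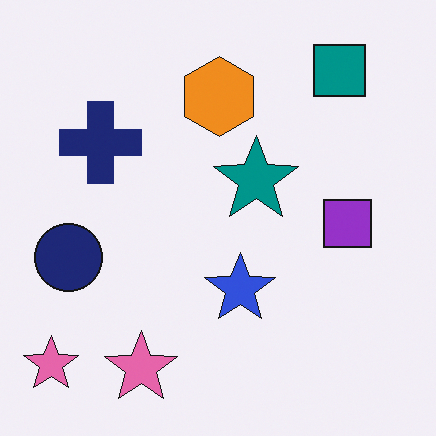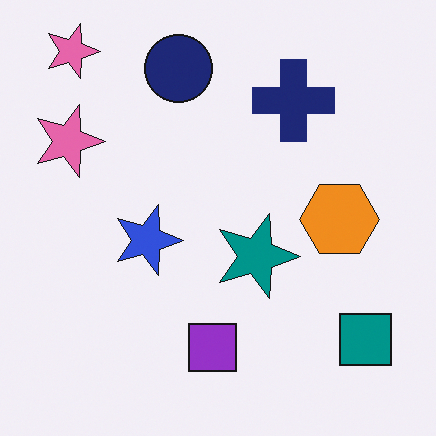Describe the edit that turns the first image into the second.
The second image is the first rotated 90° clockwise.

The teal square sits in the top-right of the first image and the bottom-right of the second — consistent with a whole-image 90° clockwise rotation.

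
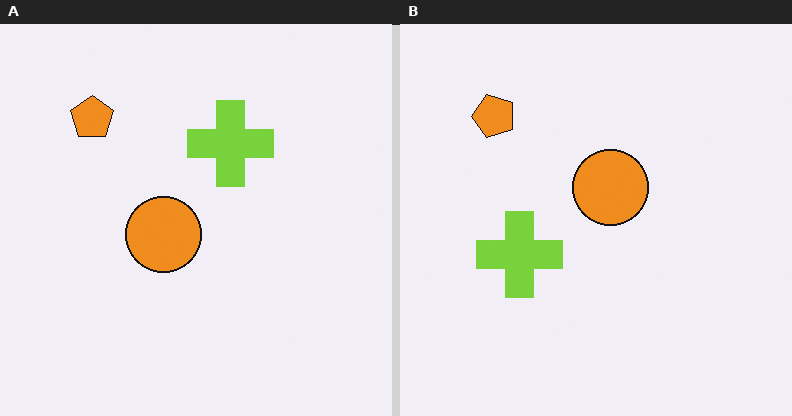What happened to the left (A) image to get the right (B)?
This is the original image transposed (reflected across the top-left ↔ bottom-right diagonal).

Shapes have swapped their row and column positions — what was in the top-right is now in the bottom-left — a diagonal reflection.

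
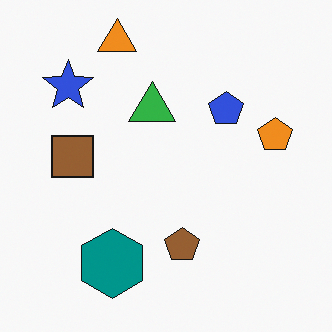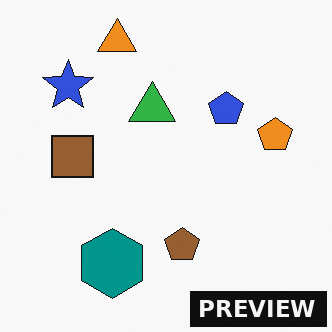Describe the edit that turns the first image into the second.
The transformation is: watermarked with the text "PREVIEW" in the lower-right corner.

A dark label reading "PREVIEW" appears in the lower-right corner.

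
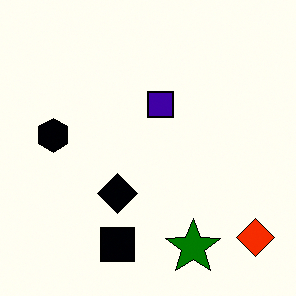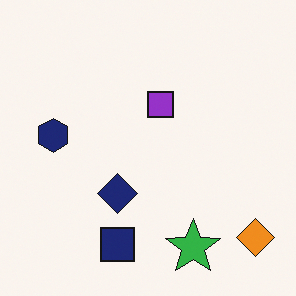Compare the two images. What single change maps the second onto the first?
The transformation is: boosted in contrast.

Tones are pushed away from mid-grey across the whole image — a global contrast change.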